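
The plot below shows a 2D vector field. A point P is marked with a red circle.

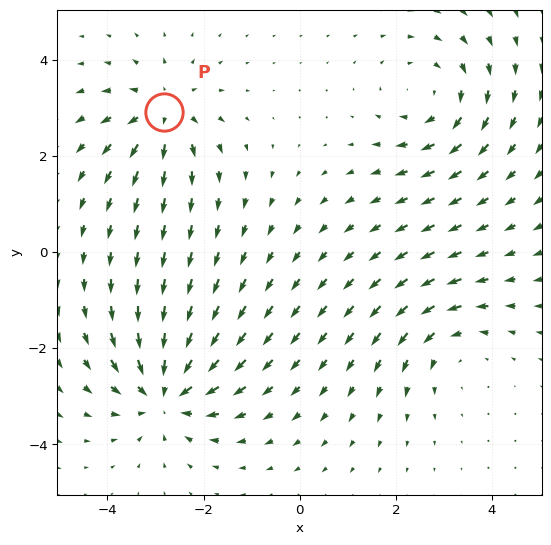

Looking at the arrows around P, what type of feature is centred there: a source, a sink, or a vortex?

At P (-2.8, 2.9) the arrows spread outward. Divergence about +4, curl ≈0 — positive divergence with near-zero curl is a source.

source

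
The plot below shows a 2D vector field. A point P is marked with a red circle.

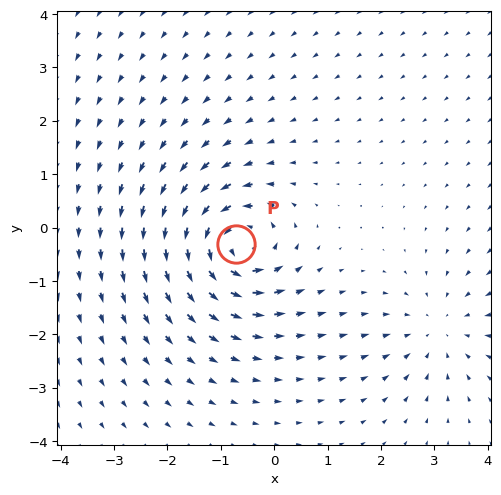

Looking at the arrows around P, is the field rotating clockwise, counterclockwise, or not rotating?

Near P at (-0.7, -0.3) the arrows circulate counterclockwise. The curl (z-component) there is about +7; positive curl means counterclockwise rotation.

counterclockwise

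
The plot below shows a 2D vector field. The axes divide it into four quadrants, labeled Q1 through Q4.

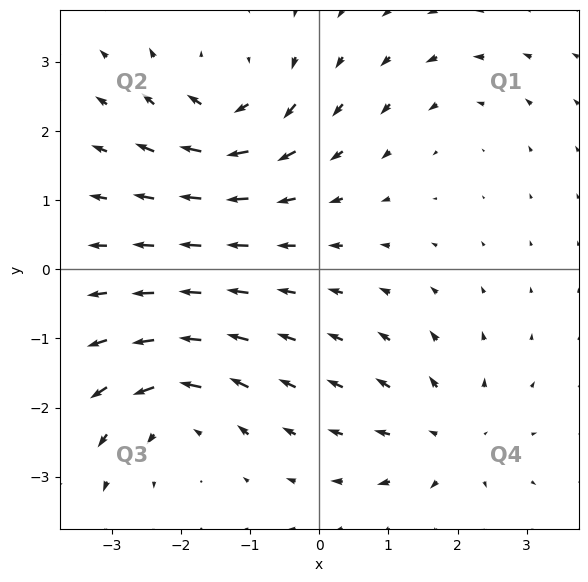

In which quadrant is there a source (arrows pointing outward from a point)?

The source sits at approximately (1.9, -2.5), which lies in quadrant Q4. The divergence there is about +4, positive as expected for a source.

Q4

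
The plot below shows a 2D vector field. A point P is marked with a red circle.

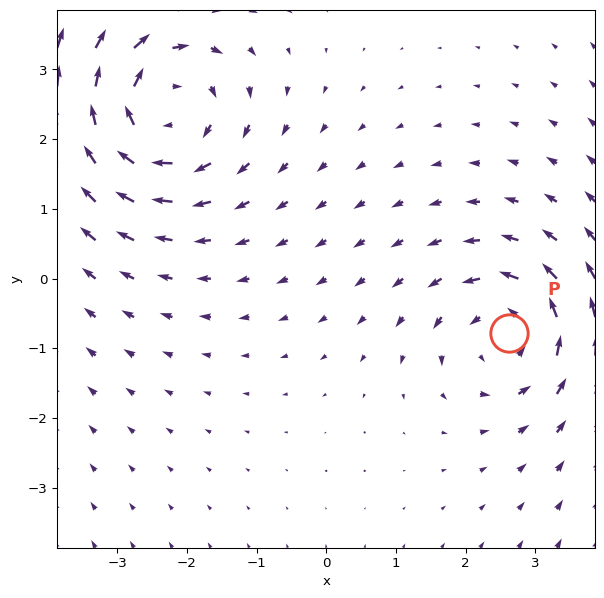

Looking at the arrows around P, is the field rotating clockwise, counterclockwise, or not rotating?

Near P at (2.6, -0.8) the arrows circulate counterclockwise. The curl (z-component) there is about +4; positive curl means counterclockwise rotation.

counterclockwise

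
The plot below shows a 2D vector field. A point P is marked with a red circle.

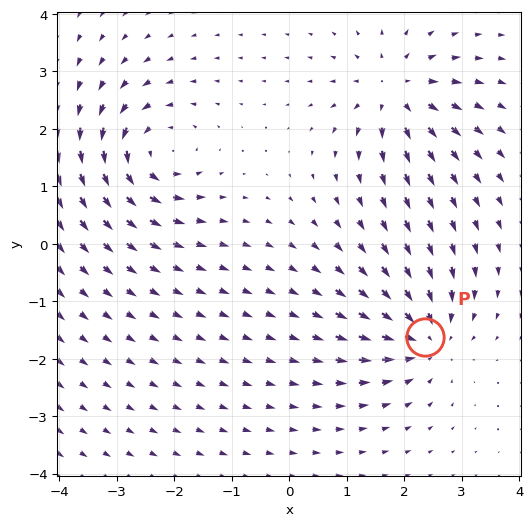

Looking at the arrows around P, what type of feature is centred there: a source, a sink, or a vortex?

sink

At P (2.4, -1.6) the arrows converge inward. Divergence about -6, curl ≈0 — negative divergence with near-zero curl is a sink.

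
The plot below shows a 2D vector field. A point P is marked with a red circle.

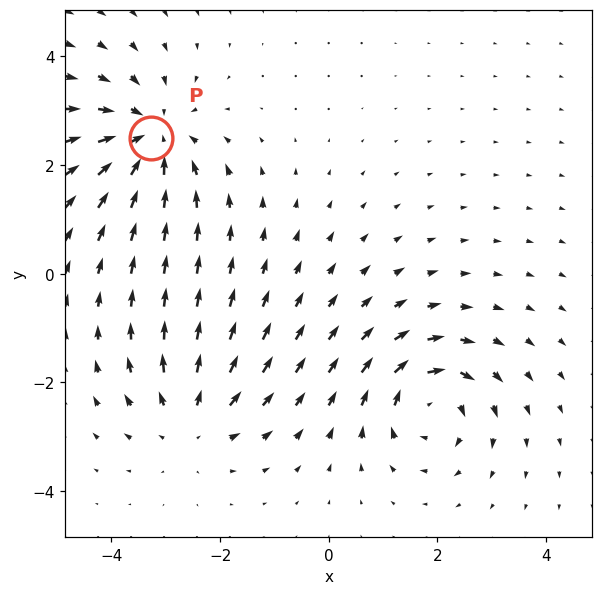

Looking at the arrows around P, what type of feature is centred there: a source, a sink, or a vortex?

At P (-3.3, 2.5) the arrows converge inward. Divergence about -5, curl ≈0 — negative divergence with near-zero curl is a sink.

sink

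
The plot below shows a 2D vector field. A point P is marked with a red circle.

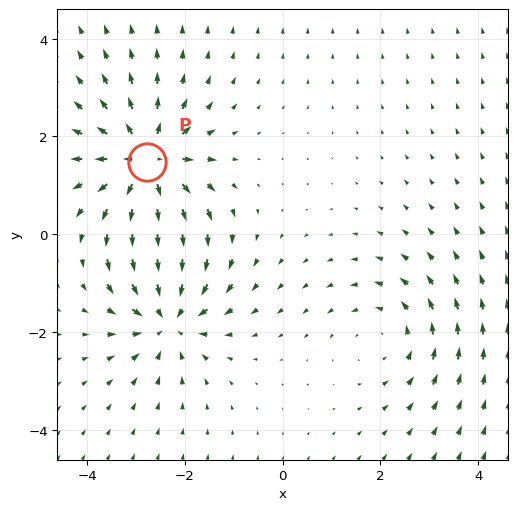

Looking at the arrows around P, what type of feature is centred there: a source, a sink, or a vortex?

At P (-2.8, 1.5) the arrows spread outward. Divergence about +6, curl ≈0 — positive divergence with near-zero curl is a source.

source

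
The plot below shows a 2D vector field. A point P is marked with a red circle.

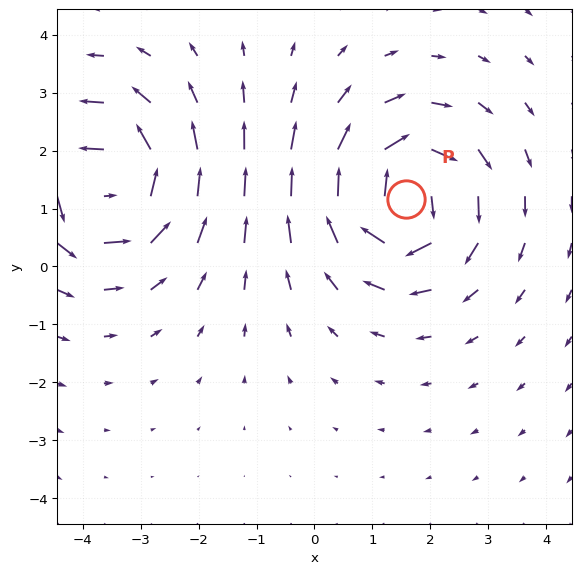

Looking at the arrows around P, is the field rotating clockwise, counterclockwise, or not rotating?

clockwise

Near P at (1.6, 1.2) the arrows circulate clockwise. The curl (z-component) there is about -6; negative curl means clockwise rotation.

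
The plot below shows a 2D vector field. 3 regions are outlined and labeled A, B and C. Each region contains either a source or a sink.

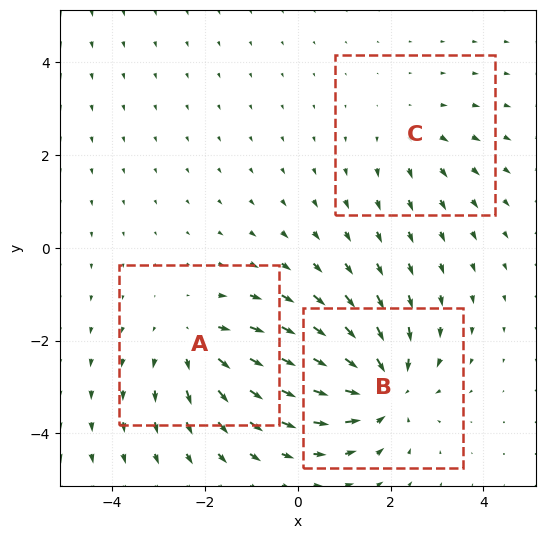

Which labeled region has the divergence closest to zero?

Divergence at each region's feature centre — A: about +3, B: about -5, C: about +2. Region C is closest to zero.

C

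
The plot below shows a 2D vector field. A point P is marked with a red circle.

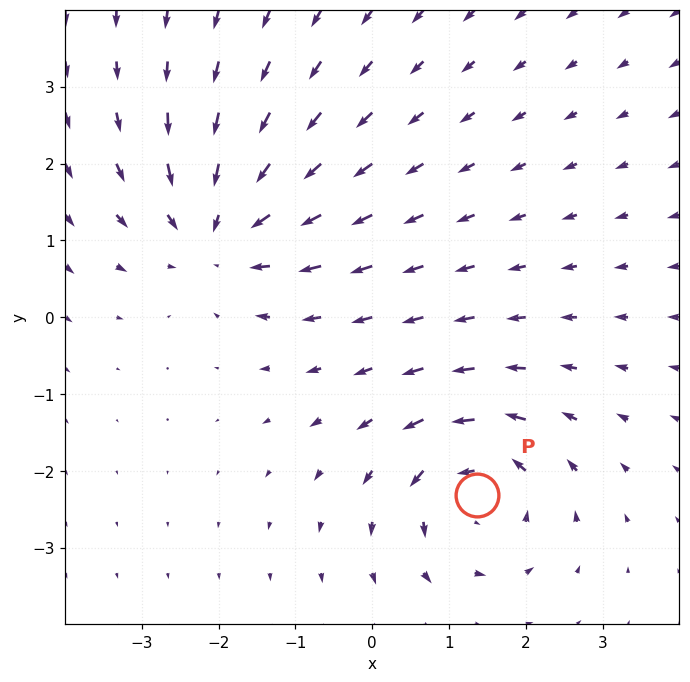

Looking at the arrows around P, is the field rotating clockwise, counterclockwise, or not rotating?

counterclockwise

Near P at (1.4, -2.3) the arrows circulate counterclockwise. The curl (z-component) there is about +3; positive curl means counterclockwise rotation.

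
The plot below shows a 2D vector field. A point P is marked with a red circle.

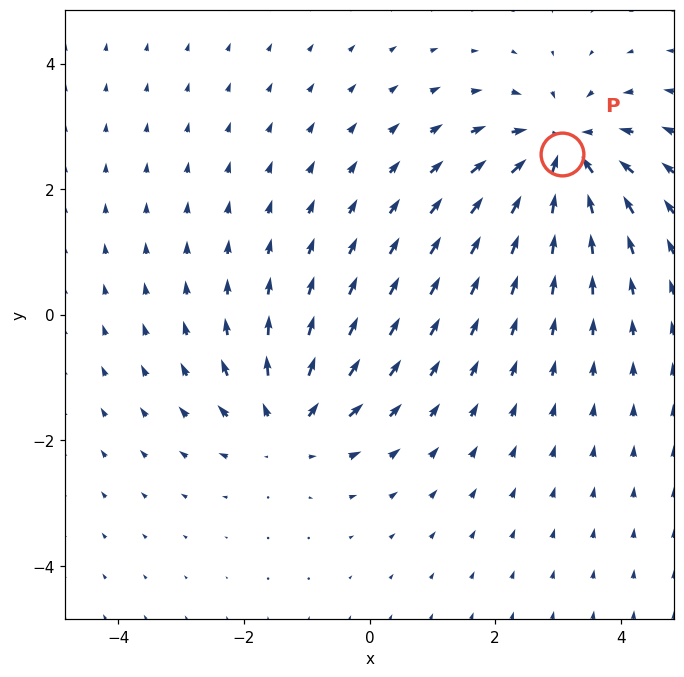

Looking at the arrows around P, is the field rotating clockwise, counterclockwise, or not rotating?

not rotating

Near P at (3.1, 2.6) the arrows show no circulation. The curl there is ≈0.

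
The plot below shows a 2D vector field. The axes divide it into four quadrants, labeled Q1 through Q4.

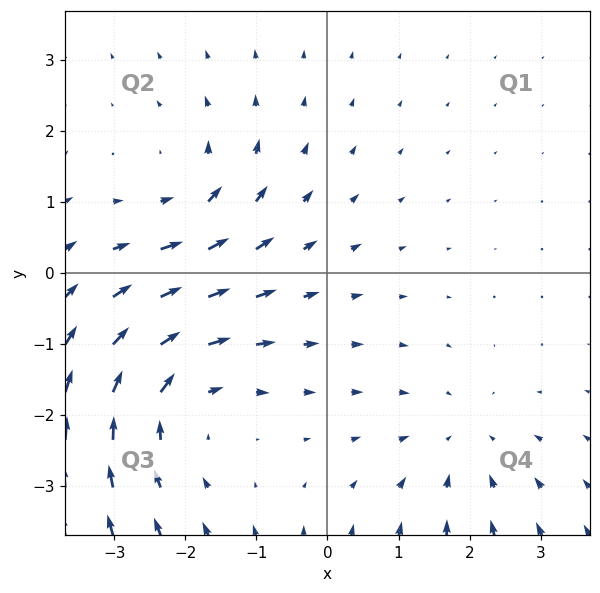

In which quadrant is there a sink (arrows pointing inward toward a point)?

Q4

The sink sits at approximately (1.9, -2.4), which lies in quadrant Q4. The divergence there is about -2, negative as expected for a sink.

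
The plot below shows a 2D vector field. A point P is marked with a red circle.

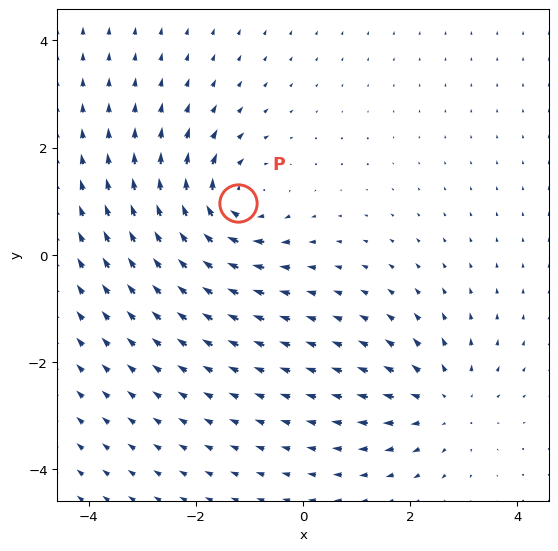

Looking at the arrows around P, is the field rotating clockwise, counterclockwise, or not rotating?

Near P at (-1.2, 1.0) the arrows circulate clockwise. The curl (z-component) there is about -4; negative curl means clockwise rotation.

clockwise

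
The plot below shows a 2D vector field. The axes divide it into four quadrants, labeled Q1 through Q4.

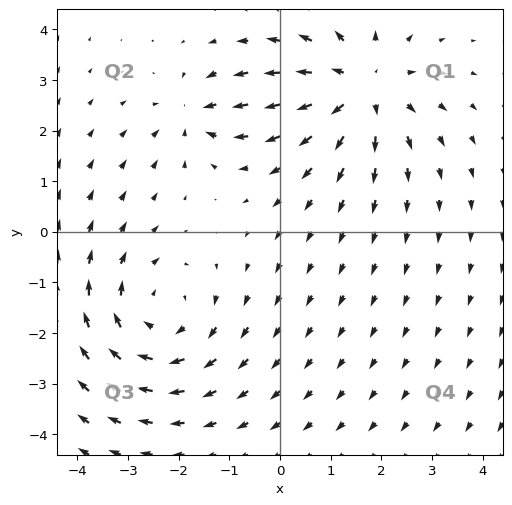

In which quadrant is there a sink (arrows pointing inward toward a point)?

The sink sits at approximately (-1.7, 2.3), which lies in quadrant Q2. The divergence there is about -4, negative as expected for a sink.

Q2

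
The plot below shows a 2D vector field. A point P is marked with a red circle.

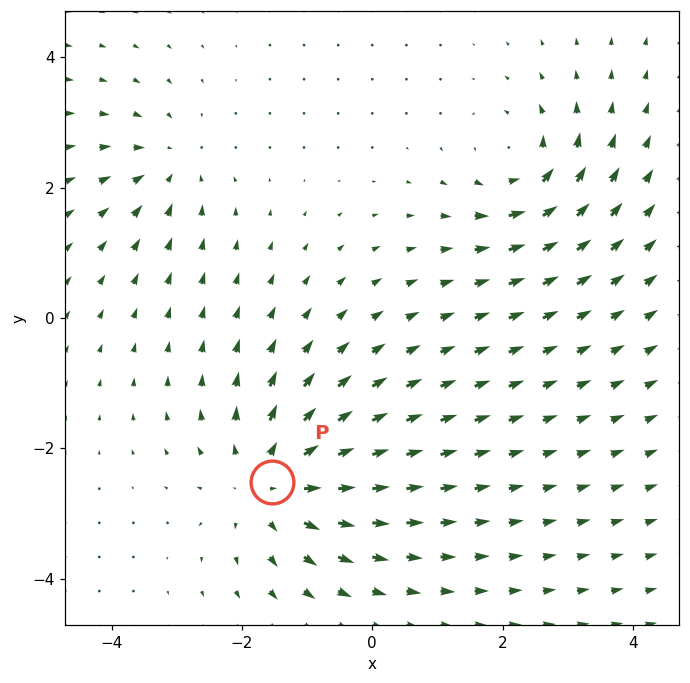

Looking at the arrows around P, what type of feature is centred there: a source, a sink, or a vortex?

source

At P (-1.5, -2.5) the arrows spread outward. Divergence about +4, curl ≈0 — positive divergence with near-zero curl is a source.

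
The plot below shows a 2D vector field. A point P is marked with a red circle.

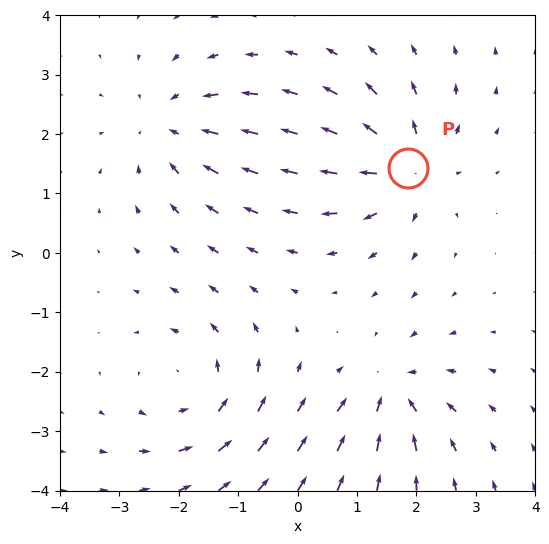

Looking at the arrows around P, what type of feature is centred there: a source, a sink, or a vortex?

At P (1.9, 1.4) the arrows spread outward. Divergence about +6, curl ≈0 — positive divergence with near-zero curl is a source.

source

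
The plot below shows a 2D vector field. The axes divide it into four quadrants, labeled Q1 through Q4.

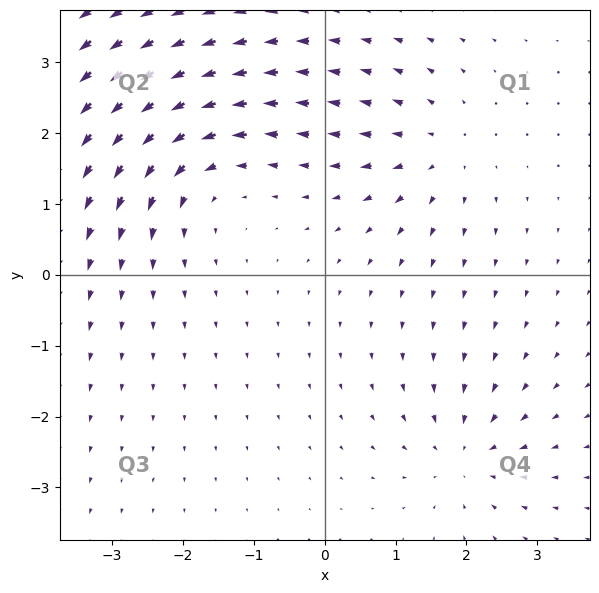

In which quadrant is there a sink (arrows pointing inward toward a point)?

Q4

The sink sits at approximately (2.0, -2.5), which lies in quadrant Q4. The divergence there is about -3, negative as expected for a sink.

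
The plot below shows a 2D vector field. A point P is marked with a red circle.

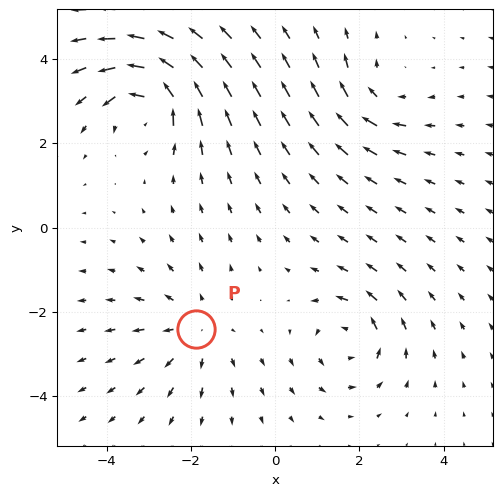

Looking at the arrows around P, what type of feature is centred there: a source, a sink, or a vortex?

At P (-1.9, -2.4) the arrows spread outward. Divergence about +3, curl ≈0 — positive divergence with near-zero curl is a source.

source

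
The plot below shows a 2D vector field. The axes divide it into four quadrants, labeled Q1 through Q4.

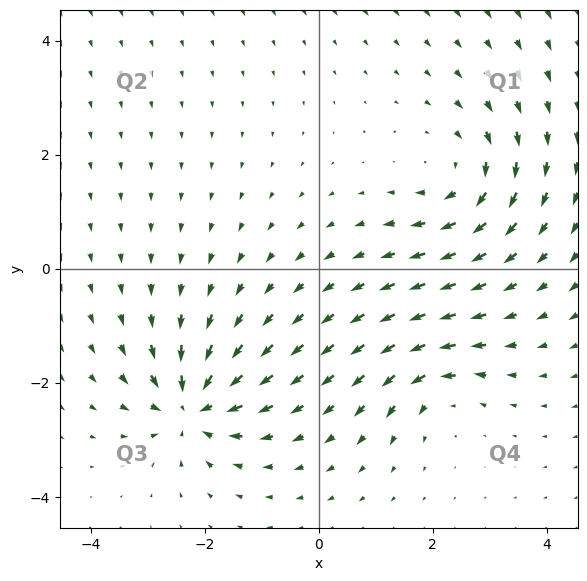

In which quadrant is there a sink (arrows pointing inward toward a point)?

Q3

The sink sits at approximately (-2.2, -2.4), which lies in quadrant Q3. The divergence there is about -6, negative as expected for a sink.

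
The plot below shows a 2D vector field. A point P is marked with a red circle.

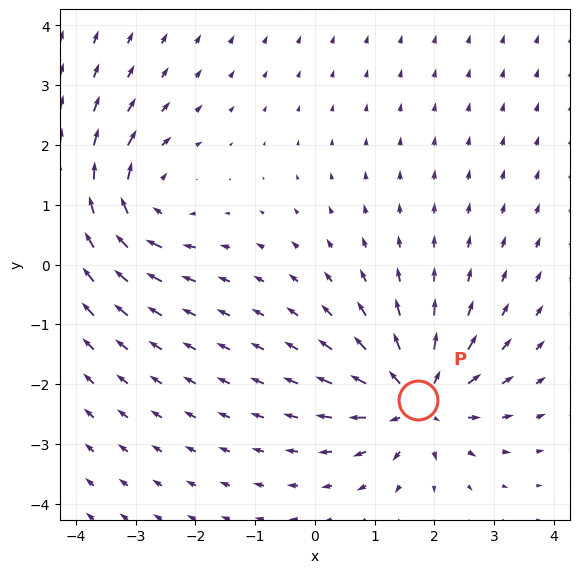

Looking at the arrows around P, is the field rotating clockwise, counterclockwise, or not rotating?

not rotating

Near P at (1.7, -2.3) the arrows show no circulation. The curl there is ≈0.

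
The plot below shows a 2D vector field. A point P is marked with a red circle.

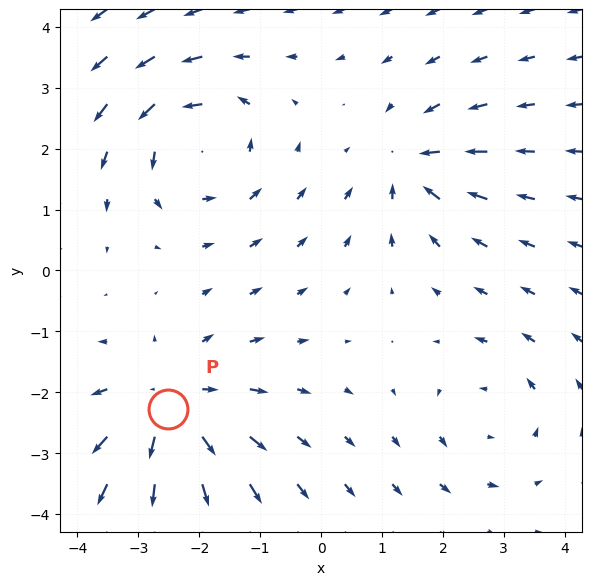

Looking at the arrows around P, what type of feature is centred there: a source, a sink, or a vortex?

At P (-2.5, -2.3) the arrows spread outward. Divergence about +4, curl ≈0 — positive divergence with near-zero curl is a source.

source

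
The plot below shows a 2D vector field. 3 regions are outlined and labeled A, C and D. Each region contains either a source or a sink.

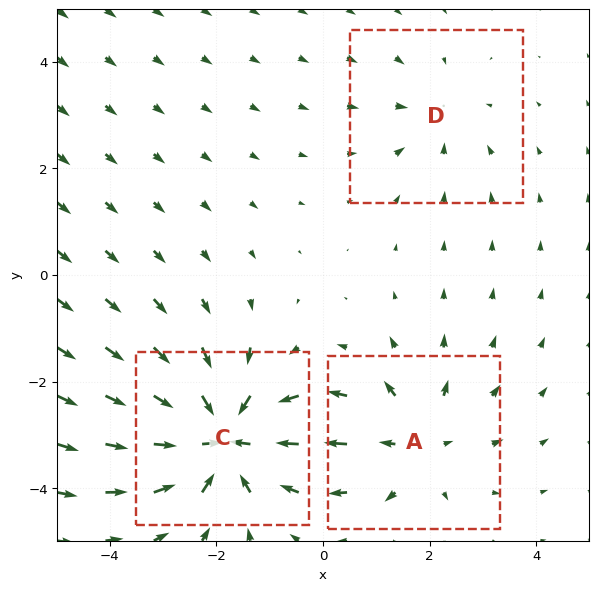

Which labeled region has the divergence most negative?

C

Divergence at each region's feature centre — A: about +3, C: about -5, D: about -2. Region C is most negative.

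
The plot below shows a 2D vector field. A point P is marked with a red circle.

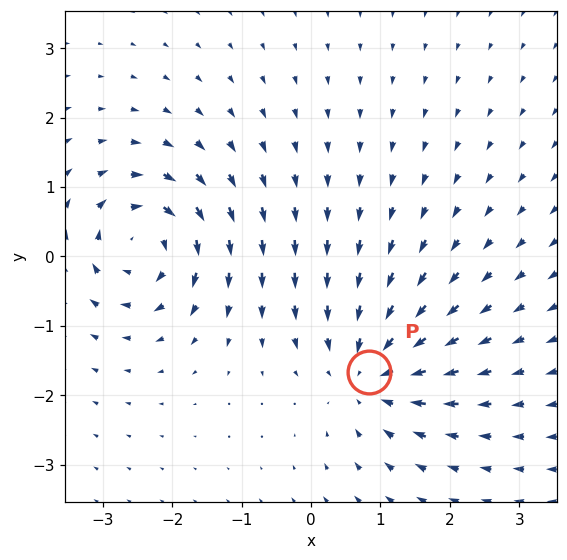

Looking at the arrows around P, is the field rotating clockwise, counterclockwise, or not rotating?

Near P at (0.8, -1.7) the arrows show no circulation. The curl there is ≈0.

not rotating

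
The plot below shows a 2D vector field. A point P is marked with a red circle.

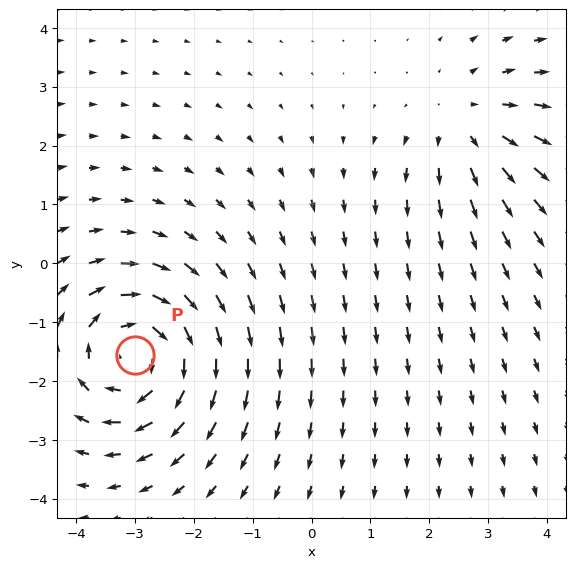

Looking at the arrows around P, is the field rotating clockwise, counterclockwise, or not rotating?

clockwise

Near P at (-3.0, -1.6) the arrows circulate clockwise. The curl (z-component) there is about -5; negative curl means clockwise rotation.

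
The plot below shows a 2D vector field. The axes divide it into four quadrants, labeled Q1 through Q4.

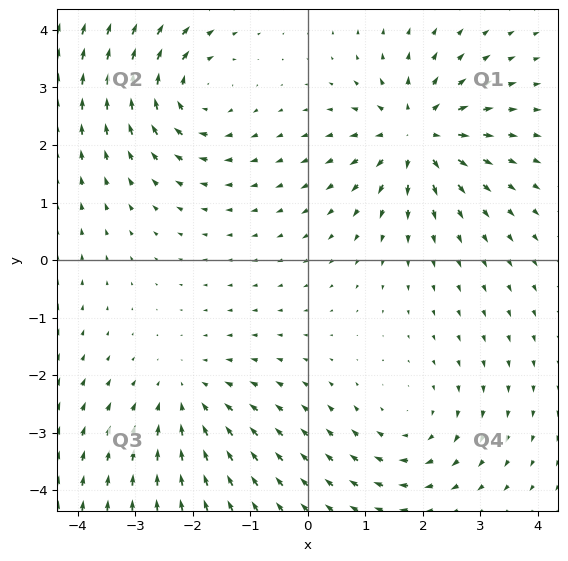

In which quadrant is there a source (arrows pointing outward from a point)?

The source sits at approximately (1.9, 2.2), which lies in quadrant Q1. The divergence there is about +6, positive as expected for a source.

Q1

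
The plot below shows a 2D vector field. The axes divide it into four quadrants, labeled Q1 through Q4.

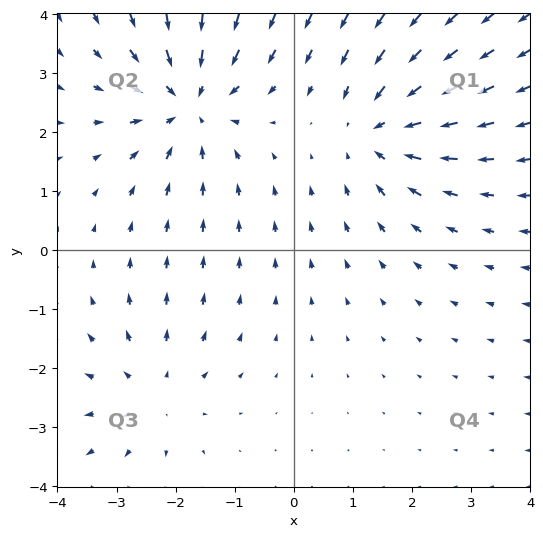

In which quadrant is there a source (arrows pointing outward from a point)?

Q3

The source sits at approximately (-2.4, -2.4), which lies in quadrant Q3. The divergence there is about +3, positive as expected for a source.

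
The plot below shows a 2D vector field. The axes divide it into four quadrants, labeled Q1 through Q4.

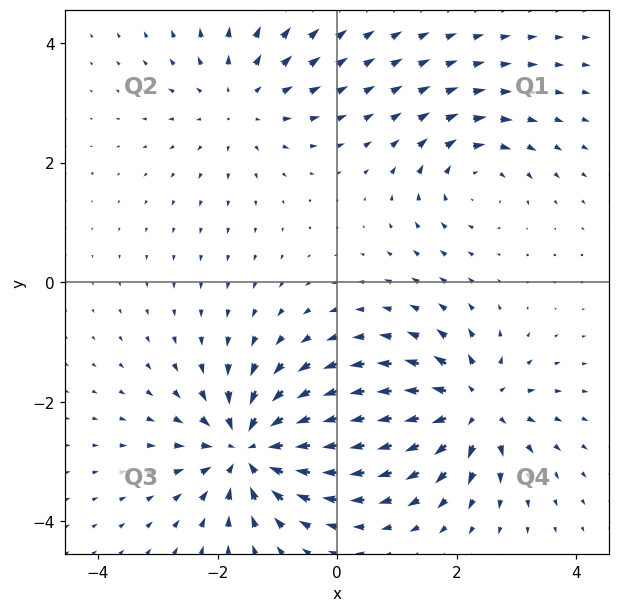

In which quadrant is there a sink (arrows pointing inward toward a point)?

The sink sits at approximately (-1.5, -2.8), which lies in quadrant Q3. The divergence there is about -6, negative as expected for a sink.

Q3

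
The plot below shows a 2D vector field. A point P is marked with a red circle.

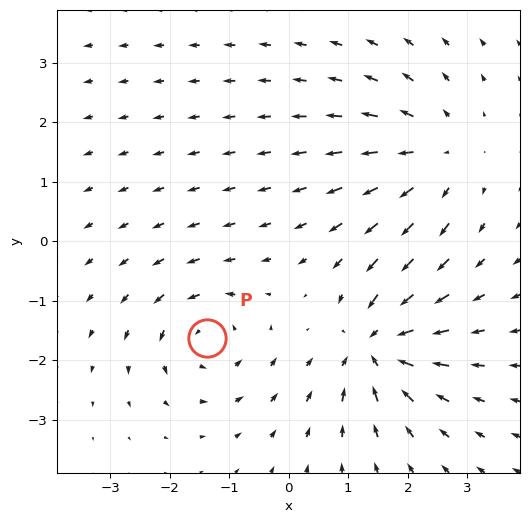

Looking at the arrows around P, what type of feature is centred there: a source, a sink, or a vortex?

At P (-1.4, -1.6) the arrows circulate counterclockwise. Divergence ≈0, curl about +5 — near-zero divergence with nonzero curl is a vortex.

vortex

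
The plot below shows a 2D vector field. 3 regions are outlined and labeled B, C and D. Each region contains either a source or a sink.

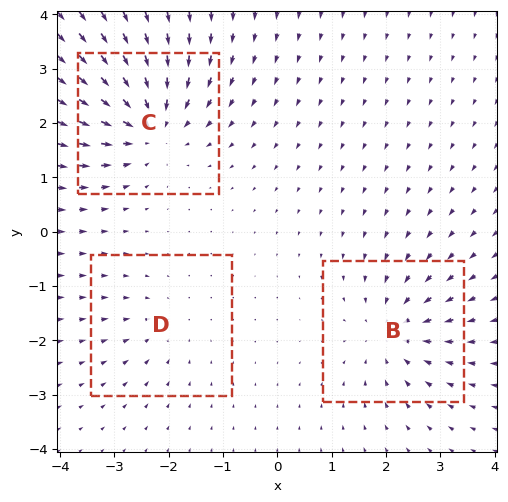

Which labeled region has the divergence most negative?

C

Divergence at each region's feature centre — B: about -4, C: about -5, D: about -2. Region C is most negative.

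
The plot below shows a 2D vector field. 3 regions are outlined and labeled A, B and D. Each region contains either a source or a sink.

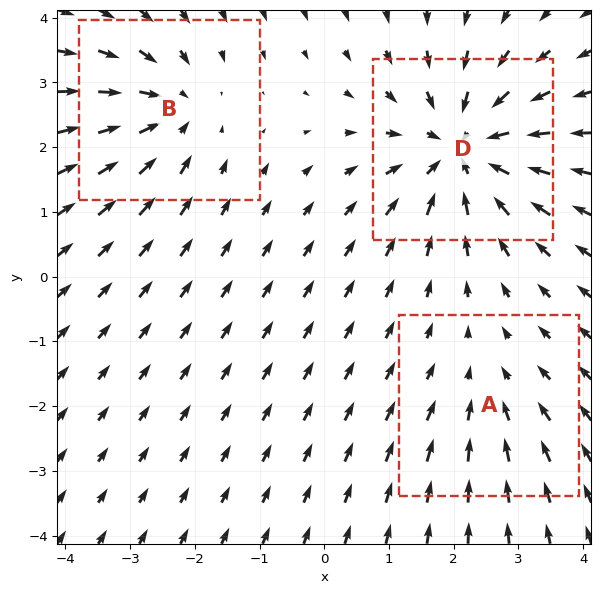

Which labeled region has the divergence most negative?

Divergence at each region's feature centre — A: about -2, B: about -3, D: about -5. Region D is most negative.

D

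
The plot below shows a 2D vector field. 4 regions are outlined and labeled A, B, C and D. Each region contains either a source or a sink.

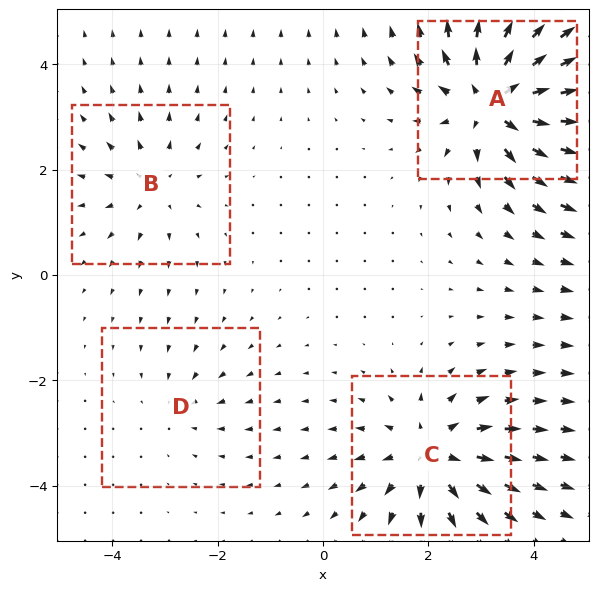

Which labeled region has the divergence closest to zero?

D

Divergence at each region's feature centre — A: about +8, B: about +3, C: about +6, D: about -2. Region D is closest to zero.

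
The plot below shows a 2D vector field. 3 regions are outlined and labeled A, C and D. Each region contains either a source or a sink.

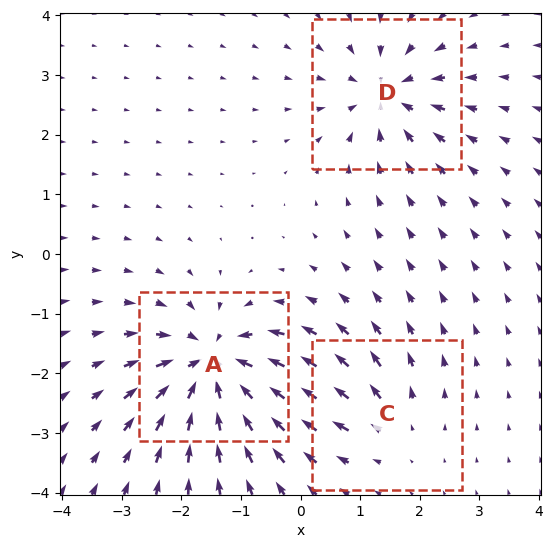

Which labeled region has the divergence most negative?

Divergence at each region's feature centre — A: about -6, C: about +3, D: about -4. Region A is most negative.

A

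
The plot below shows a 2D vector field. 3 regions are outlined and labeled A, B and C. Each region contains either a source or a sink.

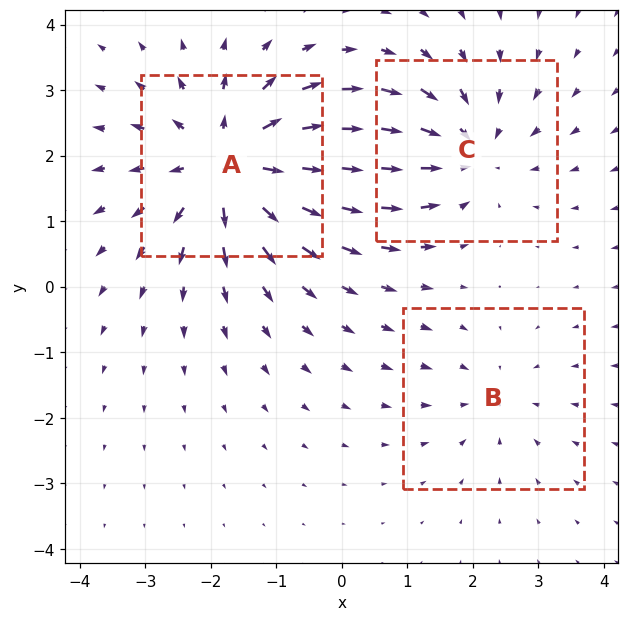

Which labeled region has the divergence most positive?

A

Divergence at each region's feature centre — A: about +5, B: about -2, C: about -3. Region A is most positive.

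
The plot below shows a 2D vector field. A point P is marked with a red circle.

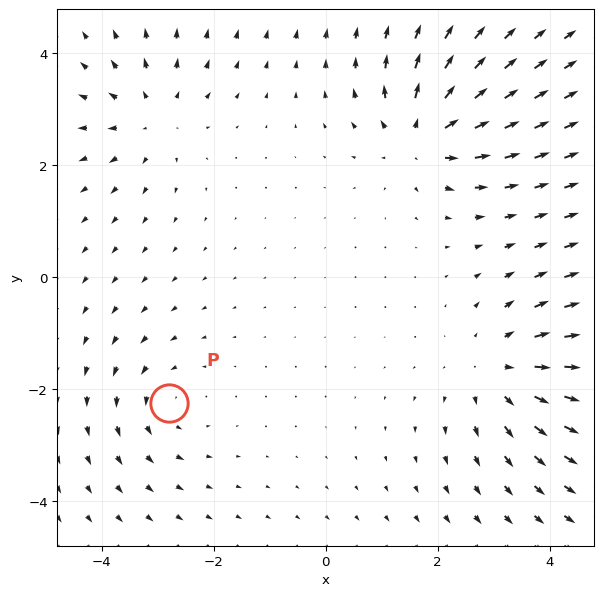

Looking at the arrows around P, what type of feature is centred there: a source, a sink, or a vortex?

At P (-2.8, -2.2) the arrows circulate counterclockwise. Divergence ≈0, curl about +3 — near-zero divergence with nonzero curl is a vortex.

vortex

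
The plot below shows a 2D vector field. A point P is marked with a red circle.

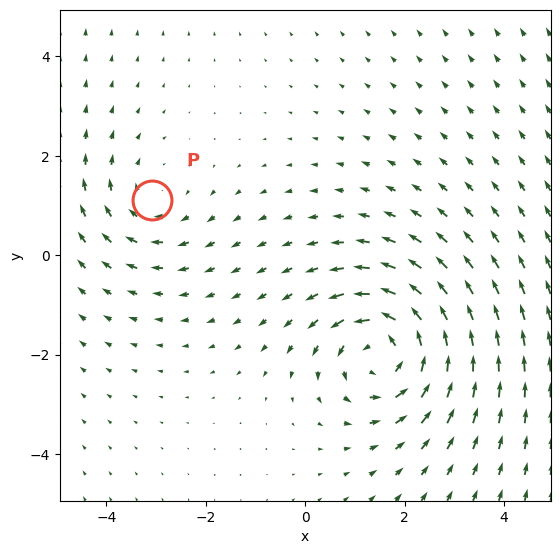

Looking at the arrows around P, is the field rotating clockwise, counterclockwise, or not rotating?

Near P at (-3.1, 1.1) the arrows circulate clockwise. The curl (z-component) there is about -2; negative curl means clockwise rotation.

clockwise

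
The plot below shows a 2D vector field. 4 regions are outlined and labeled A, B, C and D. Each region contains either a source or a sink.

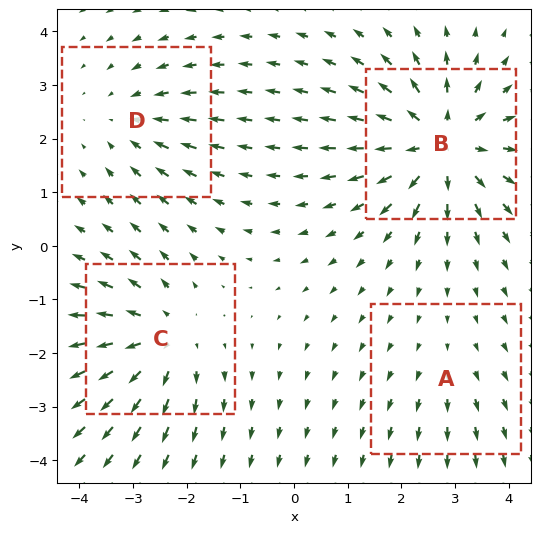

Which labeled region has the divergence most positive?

Divergence at each region's feature centre — A: about +2, B: about +7, C: about +5, D: about -3. Region B is most positive.

B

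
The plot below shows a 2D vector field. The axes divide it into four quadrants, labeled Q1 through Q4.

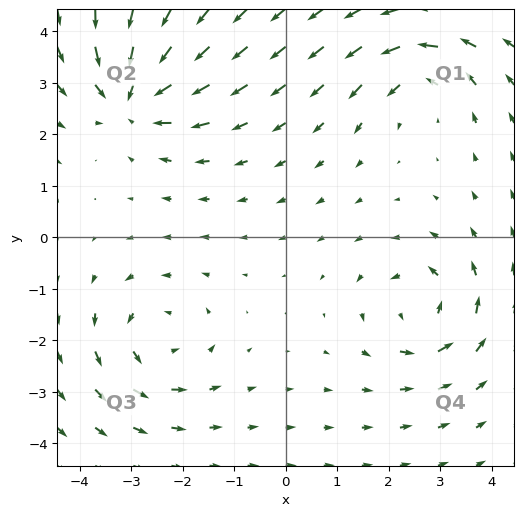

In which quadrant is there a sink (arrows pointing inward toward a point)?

The sink sits at approximately (-3.0, 2.8), which lies in quadrant Q2. The divergence there is about -6, negative as expected for a sink.

Q2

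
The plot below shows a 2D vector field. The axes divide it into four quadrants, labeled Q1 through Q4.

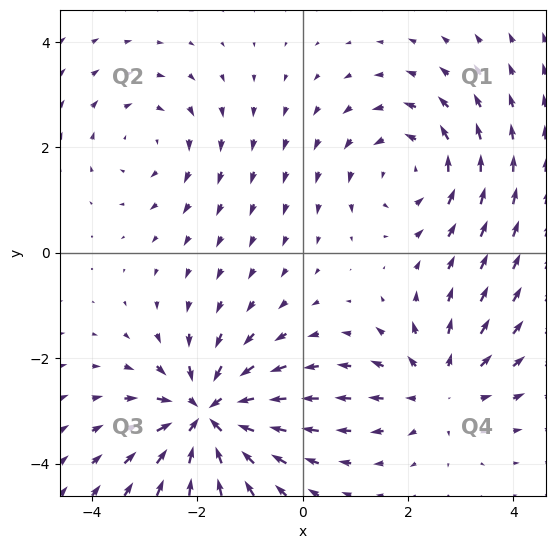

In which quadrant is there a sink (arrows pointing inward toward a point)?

The sink sits at approximately (-1.8, -3.1), which lies in quadrant Q3. The divergence there is about -6, negative as expected for a sink.

Q3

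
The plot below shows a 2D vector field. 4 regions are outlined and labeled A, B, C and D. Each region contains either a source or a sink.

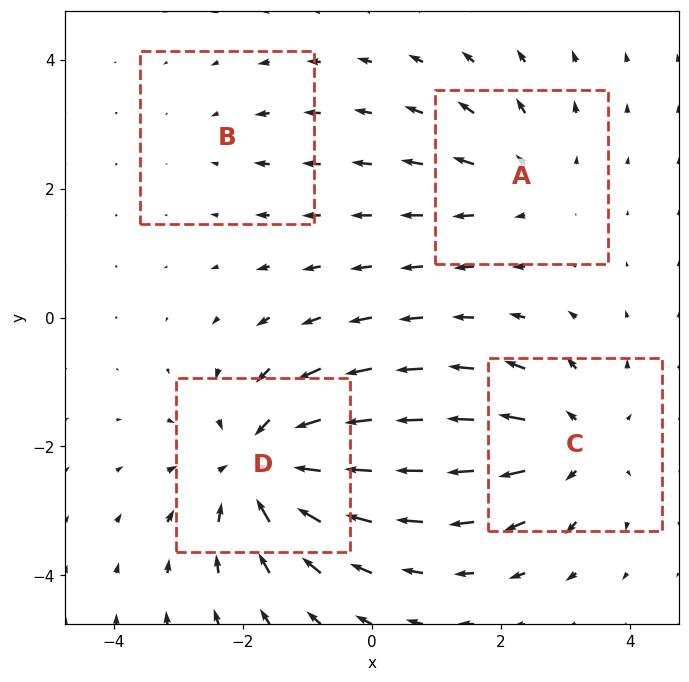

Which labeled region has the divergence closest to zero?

Divergence at each region's feature centre — A: about +3, B: about -2, C: about +5, D: about -7. Region B is closest to zero.

B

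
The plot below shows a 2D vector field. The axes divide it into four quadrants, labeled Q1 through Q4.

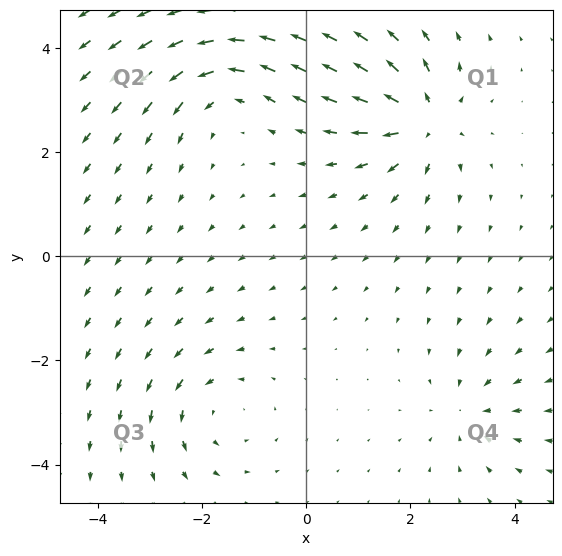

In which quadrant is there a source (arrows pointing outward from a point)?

The source sits at approximately (2.3, 2.6), which lies in quadrant Q1. The divergence there is about +5, positive as expected for a source.

Q1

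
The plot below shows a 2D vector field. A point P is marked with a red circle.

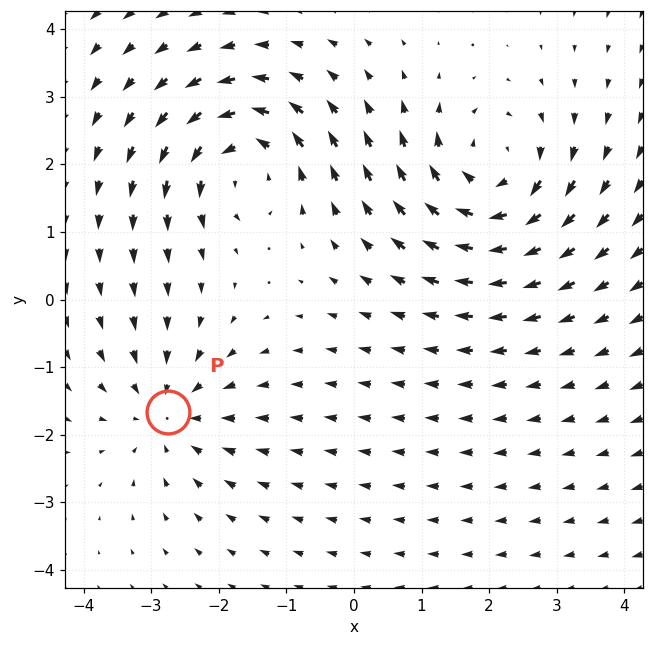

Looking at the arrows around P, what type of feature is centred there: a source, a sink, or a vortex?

At P (-2.7, -1.7) the arrows converge inward. Divergence about -4, curl ≈0 — negative divergence with near-zero curl is a sink.

sink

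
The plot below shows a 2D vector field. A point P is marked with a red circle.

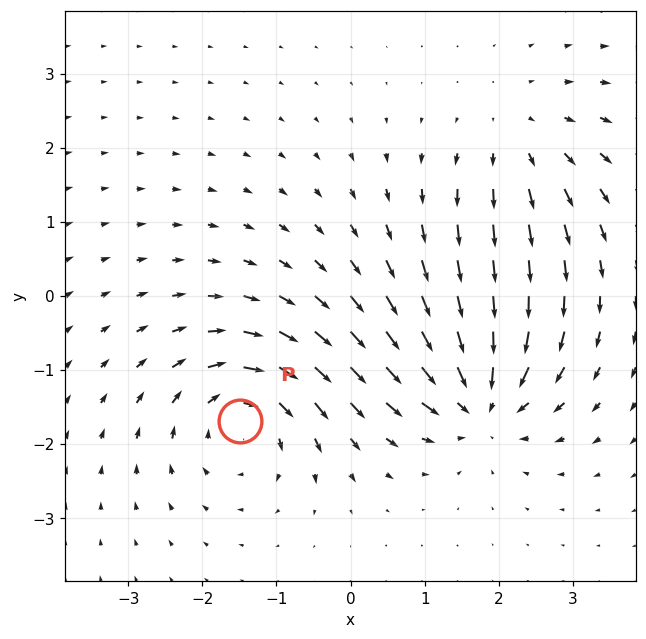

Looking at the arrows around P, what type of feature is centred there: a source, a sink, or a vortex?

At P (-1.5, -1.7) the arrows circulate clockwise. Divergence ≈0, curl about -6 — near-zero divergence with nonzero curl is a vortex.

vortex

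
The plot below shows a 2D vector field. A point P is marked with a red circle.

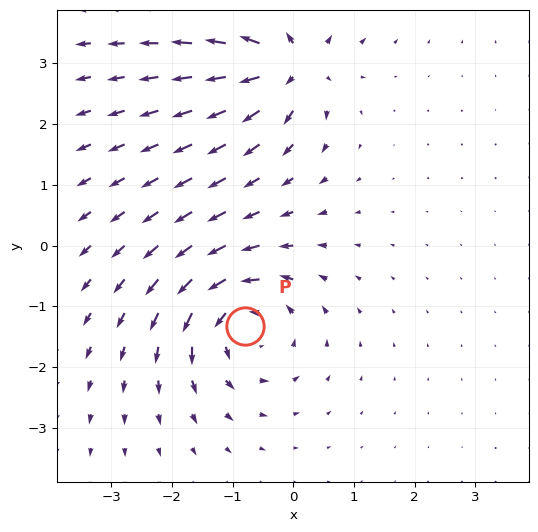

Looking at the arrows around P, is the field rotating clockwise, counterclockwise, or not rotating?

counterclockwise

Near P at (-0.8, -1.3) the arrows circulate counterclockwise. The curl (z-component) there is about +4; positive curl means counterclockwise rotation.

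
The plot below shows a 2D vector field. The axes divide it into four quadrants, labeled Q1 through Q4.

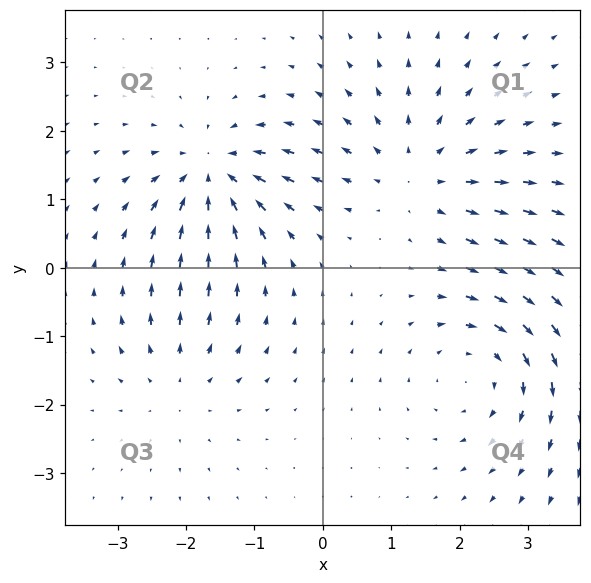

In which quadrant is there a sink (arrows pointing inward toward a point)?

Q2

The sink sits at approximately (-1.6, 1.4), which lies in quadrant Q2. The divergence there is about -5, negative as expected for a sink.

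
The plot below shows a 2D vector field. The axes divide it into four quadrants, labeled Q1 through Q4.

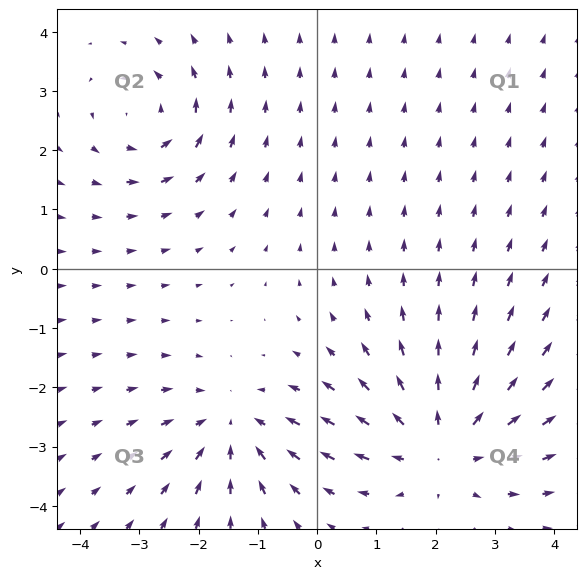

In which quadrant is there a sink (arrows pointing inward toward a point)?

The sink sits at approximately (-1.4, -2.7), which lies in quadrant Q3. The divergence there is about -3, negative as expected for a sink.

Q3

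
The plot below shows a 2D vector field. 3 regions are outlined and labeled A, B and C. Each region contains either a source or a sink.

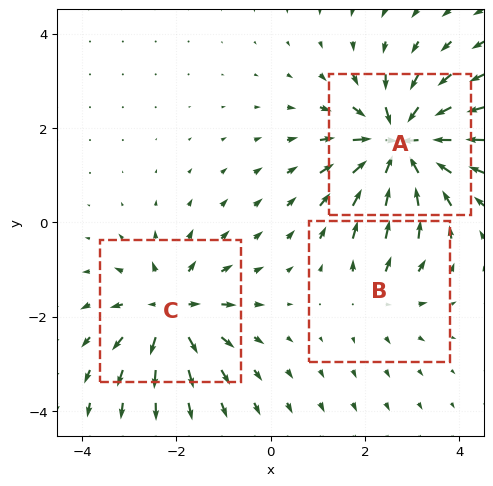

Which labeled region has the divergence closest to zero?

Divergence at each region's feature centre — A: about -6, B: about +2, C: about +4. Region B is closest to zero.

B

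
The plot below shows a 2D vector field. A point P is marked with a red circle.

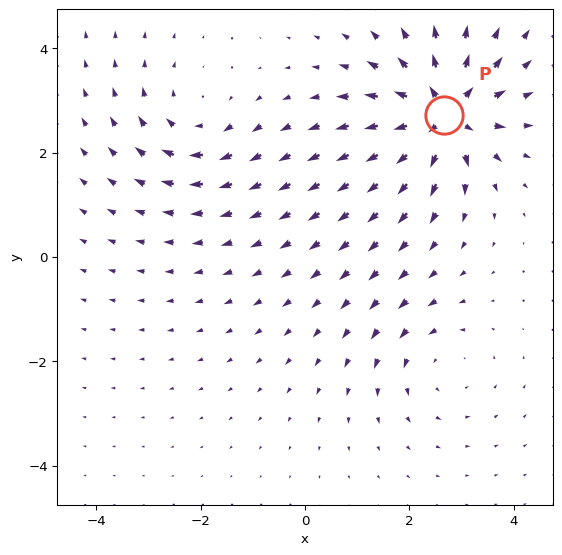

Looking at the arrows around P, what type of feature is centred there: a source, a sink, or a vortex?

At P (2.7, 2.7) the arrows spread outward. Divergence about +6, curl ≈0 — positive divergence with near-zero curl is a source.

source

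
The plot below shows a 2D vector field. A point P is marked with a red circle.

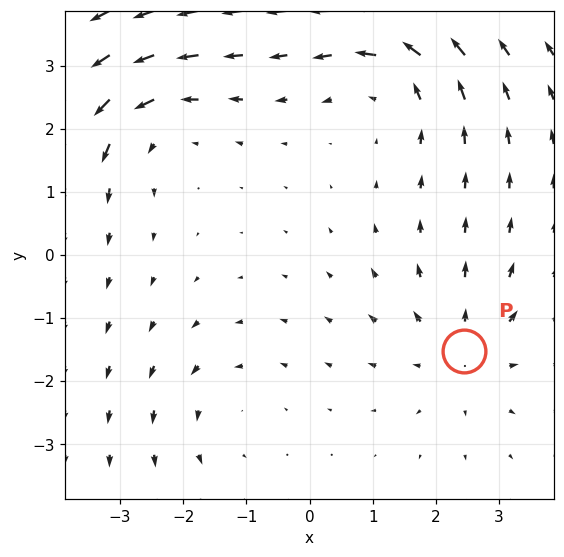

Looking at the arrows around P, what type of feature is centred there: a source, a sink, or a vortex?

At P (2.4, -1.5) the arrows spread outward. Divergence about +3, curl ≈0 — positive divergence with near-zero curl is a source.

source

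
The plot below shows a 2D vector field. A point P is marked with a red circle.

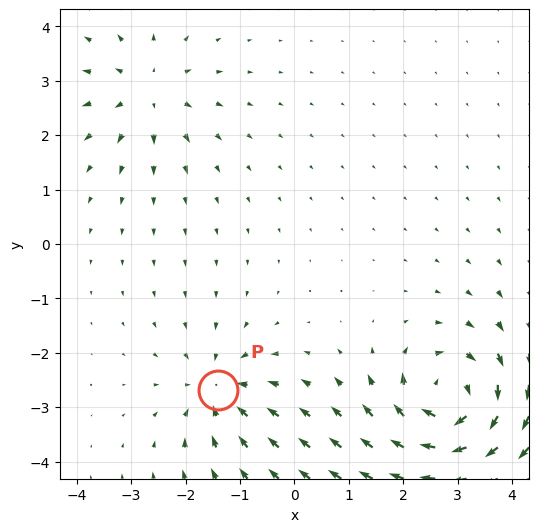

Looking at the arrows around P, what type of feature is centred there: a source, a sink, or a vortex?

At P (-1.4, -2.7) the arrows converge inward. Divergence about -4, curl ≈0 — negative divergence with near-zero curl is a sink.

sink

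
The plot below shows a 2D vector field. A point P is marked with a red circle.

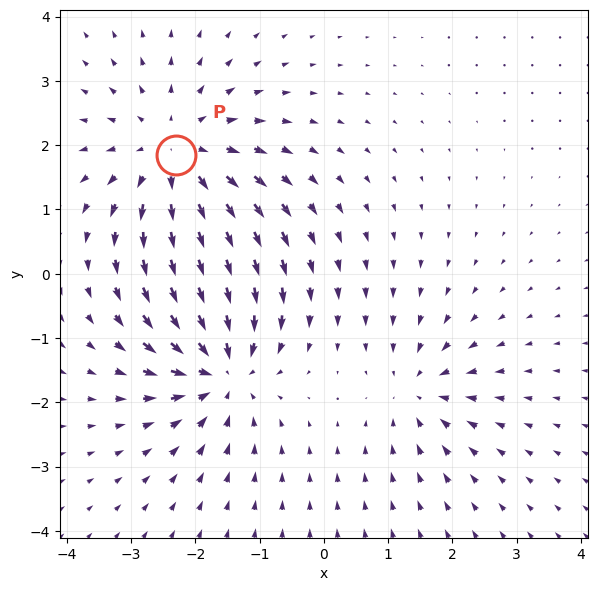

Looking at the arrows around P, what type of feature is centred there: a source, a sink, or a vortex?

At P (-2.3, 1.8) the arrows spread outward. Divergence about +4, curl ≈0 — positive divergence with near-zero curl is a source.

source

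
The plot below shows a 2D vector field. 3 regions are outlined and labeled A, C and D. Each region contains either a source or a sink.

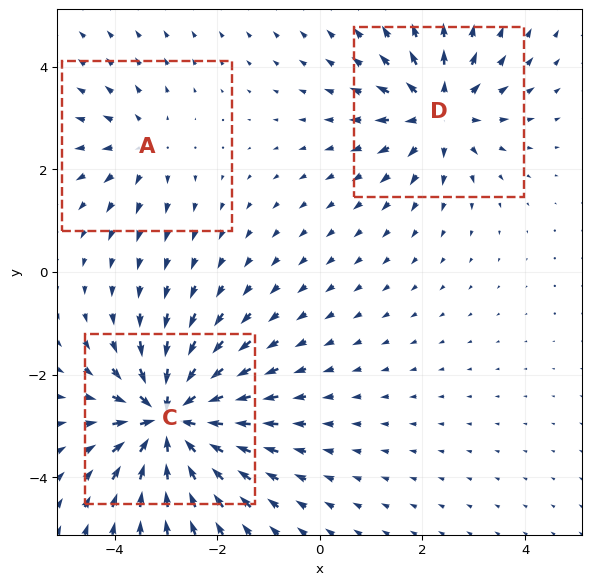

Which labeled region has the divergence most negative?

Divergence at each region's feature centre — A: about +2, C: about -6, D: about +4. Region C is most negative.

C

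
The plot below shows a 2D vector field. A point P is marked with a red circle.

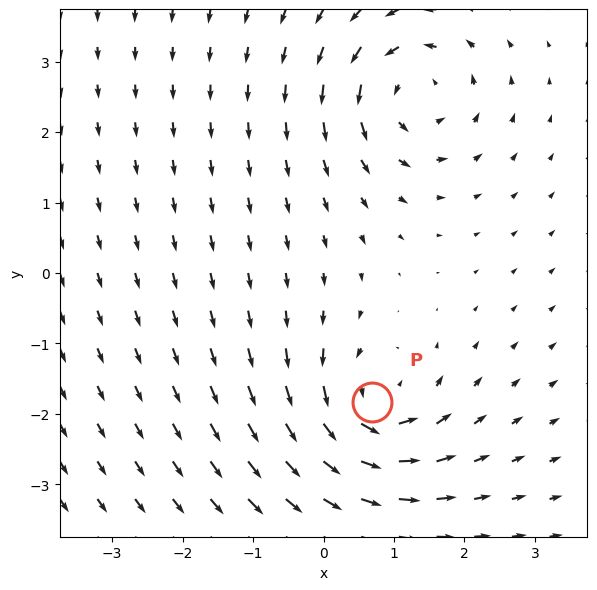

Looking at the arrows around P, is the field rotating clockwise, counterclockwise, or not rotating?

counterclockwise

Near P at (0.7, -1.8) the arrows circulate counterclockwise. The curl (z-component) there is about +7; positive curl means counterclockwise rotation.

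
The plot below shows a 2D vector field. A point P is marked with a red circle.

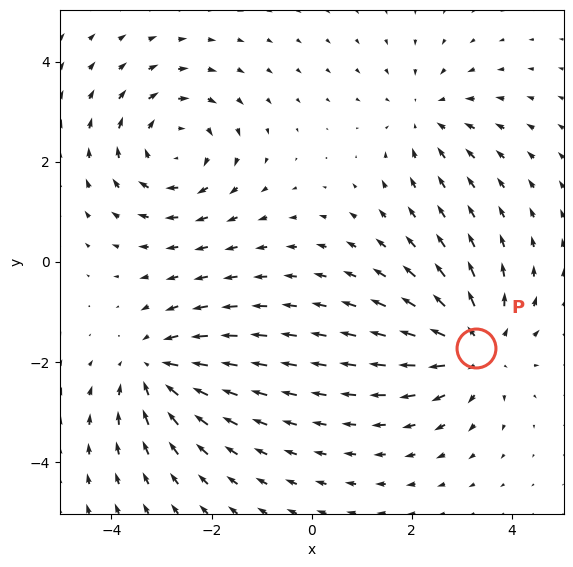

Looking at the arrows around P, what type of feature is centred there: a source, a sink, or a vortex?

source

At P (3.3, -1.7) the arrows spread outward. Divergence about +5, curl ≈0 — positive divergence with near-zero curl is a source.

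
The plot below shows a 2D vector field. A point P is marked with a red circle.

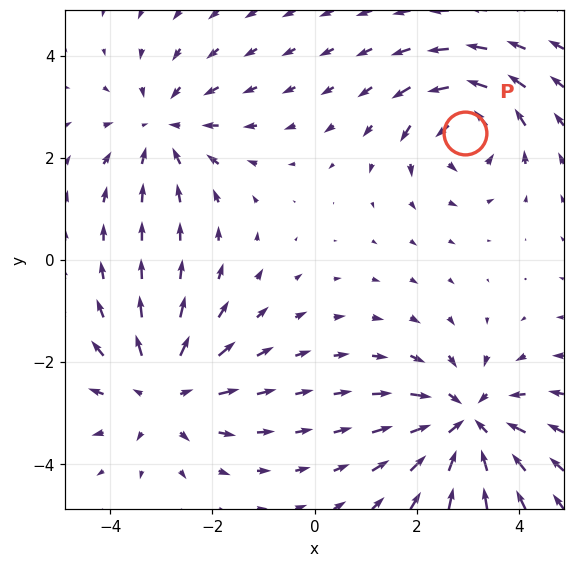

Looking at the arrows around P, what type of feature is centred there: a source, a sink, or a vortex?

At P (2.9, 2.5) the arrows circulate counterclockwise. Divergence ≈0, curl about +5 — near-zero divergence with nonzero curl is a vortex.

vortex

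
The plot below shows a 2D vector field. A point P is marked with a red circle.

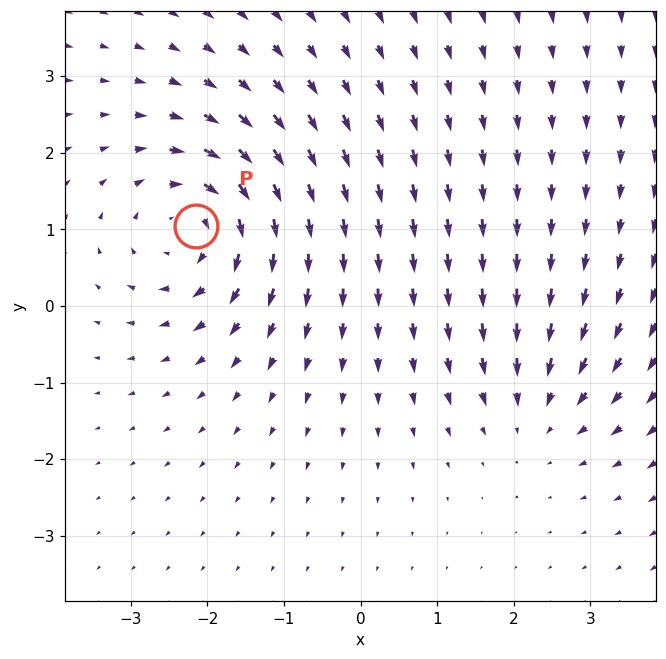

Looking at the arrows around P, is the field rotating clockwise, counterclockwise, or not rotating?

Near P at (-2.1, 1.0) the arrows circulate clockwise. The curl (z-component) there is about -5; negative curl means clockwise rotation.

clockwise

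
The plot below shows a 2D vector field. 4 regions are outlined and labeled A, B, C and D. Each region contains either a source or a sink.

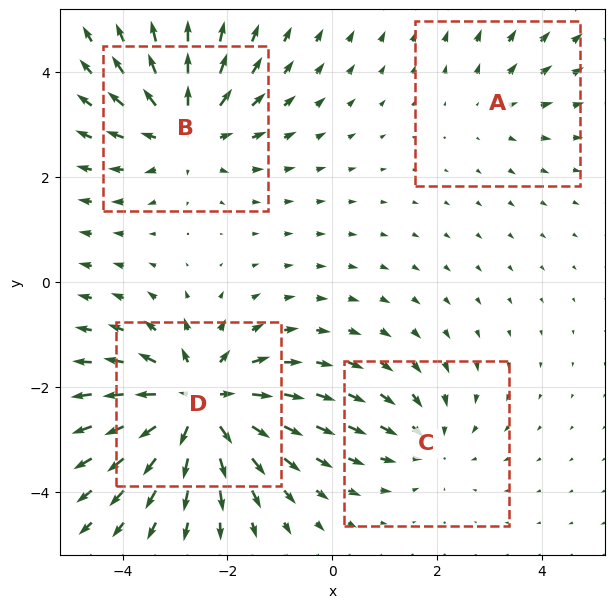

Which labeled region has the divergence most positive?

Divergence at each region's feature centre — A: about +2, B: about +5, C: about -3, D: about +6. Region D is most positive.

D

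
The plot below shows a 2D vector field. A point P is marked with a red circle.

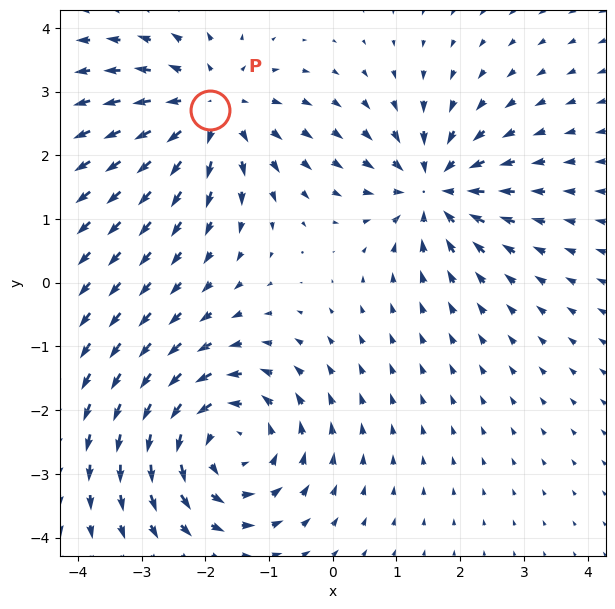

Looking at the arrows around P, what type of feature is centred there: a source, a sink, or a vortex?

source

At P (-1.9, 2.7) the arrows spread outward. Divergence about +4, curl ≈0 — positive divergence with near-zero curl is a source.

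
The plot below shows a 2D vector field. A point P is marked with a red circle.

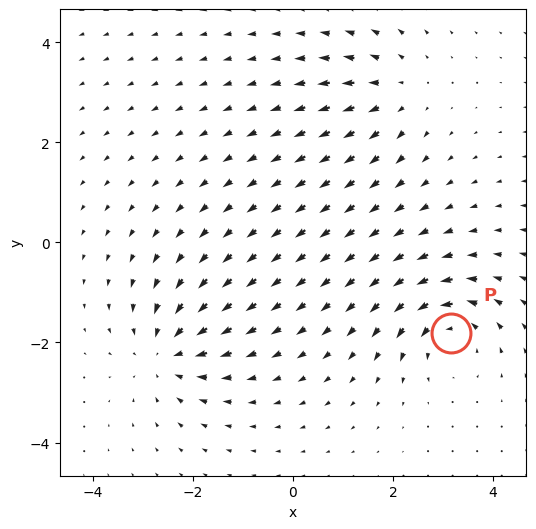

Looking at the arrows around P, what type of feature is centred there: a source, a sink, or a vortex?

vortex

At P (3.2, -1.8) the arrows circulate counterclockwise. Divergence ≈0, curl about +6 — near-zero divergence with nonzero curl is a vortex.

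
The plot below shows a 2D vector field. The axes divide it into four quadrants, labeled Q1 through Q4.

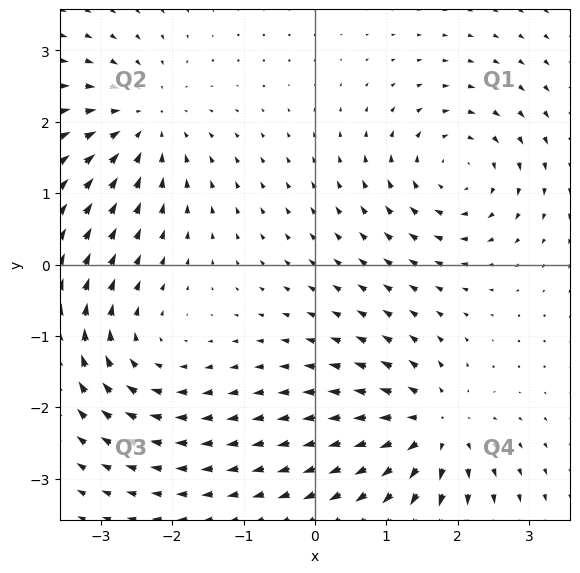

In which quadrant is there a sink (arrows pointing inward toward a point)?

The sink sits at approximately (-2.4, 2.0), which lies in quadrant Q2. The divergence there is about -5, negative as expected for a sink.

Q2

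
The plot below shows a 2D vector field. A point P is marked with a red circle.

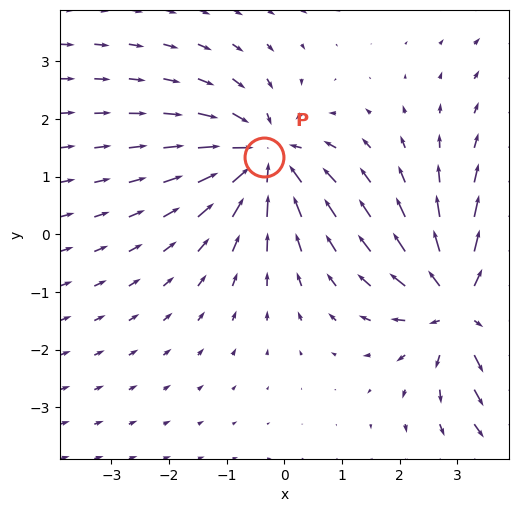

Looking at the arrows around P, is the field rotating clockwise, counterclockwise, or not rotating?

not rotating

Near P at (-0.4, 1.3) the arrows show no circulation. The curl there is ≈0.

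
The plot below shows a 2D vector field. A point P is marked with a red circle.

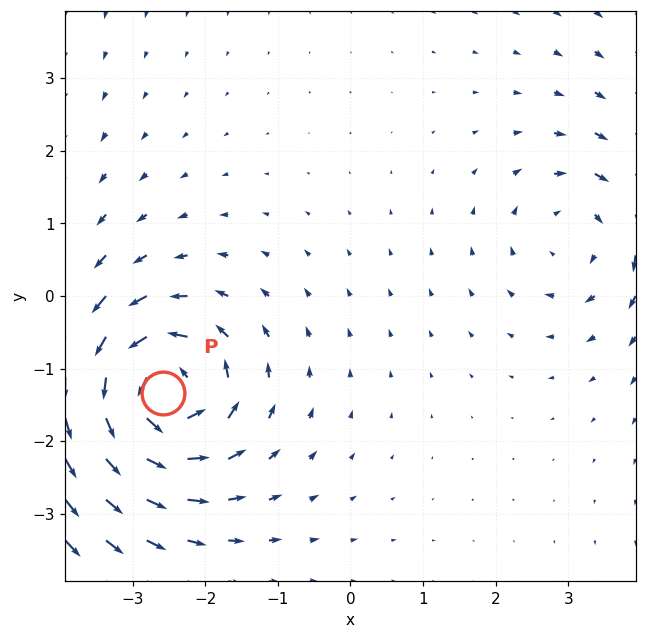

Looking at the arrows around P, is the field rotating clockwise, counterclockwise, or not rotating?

counterclockwise

Near P at (-2.6, -1.3) the arrows circulate counterclockwise. The curl (z-component) there is about +7; positive curl means counterclockwise rotation.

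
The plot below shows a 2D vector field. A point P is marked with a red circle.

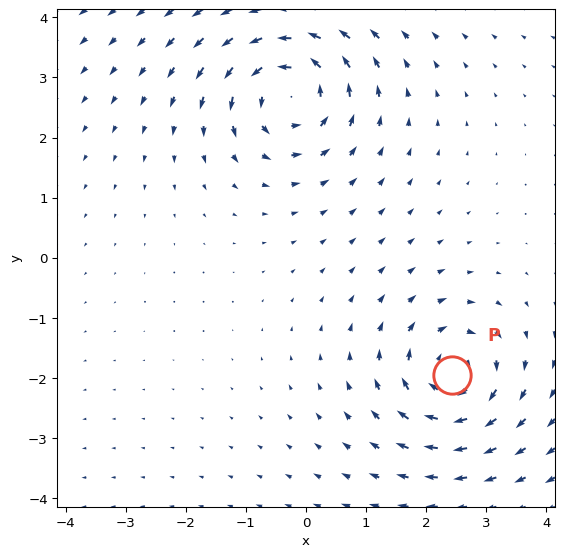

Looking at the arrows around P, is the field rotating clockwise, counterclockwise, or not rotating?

Near P at (2.4, -1.9) the arrows circulate clockwise. The curl (z-component) there is about -4; negative curl means clockwise rotation.

clockwise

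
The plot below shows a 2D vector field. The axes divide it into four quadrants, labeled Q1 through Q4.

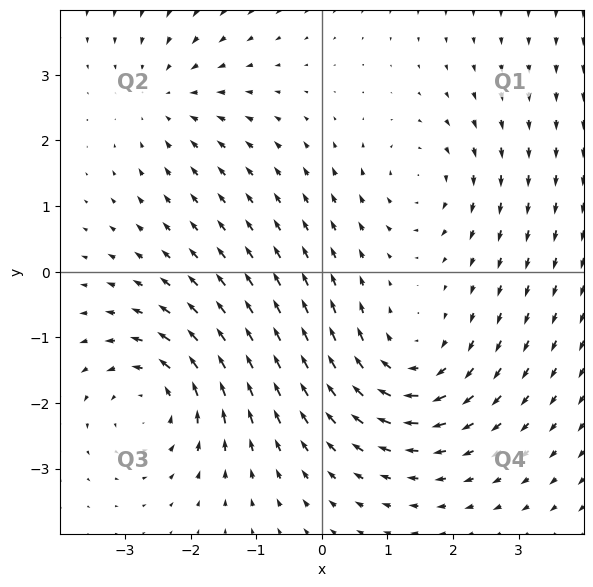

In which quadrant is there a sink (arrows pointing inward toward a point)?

Q2

The sink sits at approximately (-2.4, 2.6), which lies in quadrant Q2. The divergence there is about -3, negative as expected for a sink.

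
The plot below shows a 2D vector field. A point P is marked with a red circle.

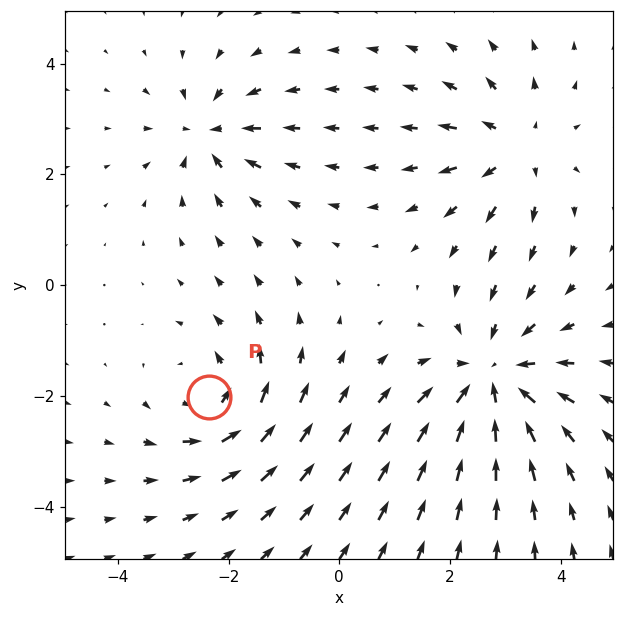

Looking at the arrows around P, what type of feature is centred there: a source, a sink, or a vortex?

vortex

At P (-2.4, -2.0) the arrows circulate counterclockwise. Divergence ≈0, curl about +3 — near-zero divergence with nonzero curl is a vortex.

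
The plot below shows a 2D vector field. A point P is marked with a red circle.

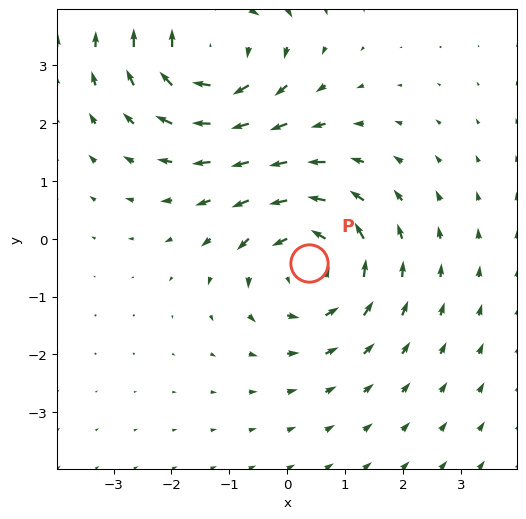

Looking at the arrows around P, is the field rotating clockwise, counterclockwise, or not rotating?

Near P at (0.4, -0.4) the arrows circulate counterclockwise. The curl (z-component) there is about +4; positive curl means counterclockwise rotation.

counterclockwise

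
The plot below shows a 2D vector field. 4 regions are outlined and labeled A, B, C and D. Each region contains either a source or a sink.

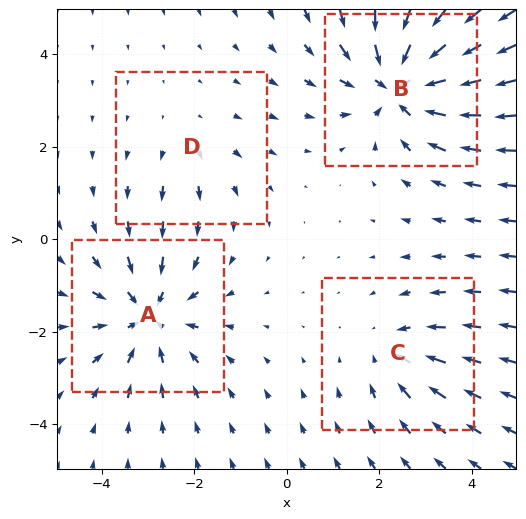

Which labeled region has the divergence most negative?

B

Divergence at each region's feature centre — A: about -5, B: about -6, C: about -3, D: about +2. Region B is most negative.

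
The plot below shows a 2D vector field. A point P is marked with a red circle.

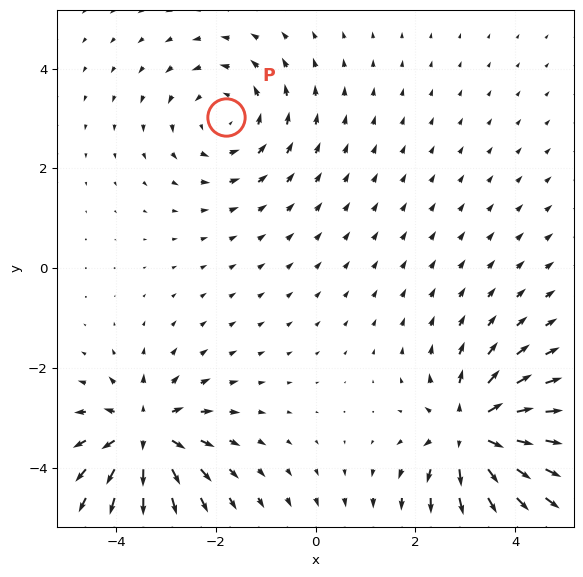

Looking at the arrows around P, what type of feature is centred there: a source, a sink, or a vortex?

vortex

At P (-1.8, 3.0) the arrows circulate counterclockwise. Divergence ≈0, curl about +3 — near-zero divergence with nonzero curl is a vortex.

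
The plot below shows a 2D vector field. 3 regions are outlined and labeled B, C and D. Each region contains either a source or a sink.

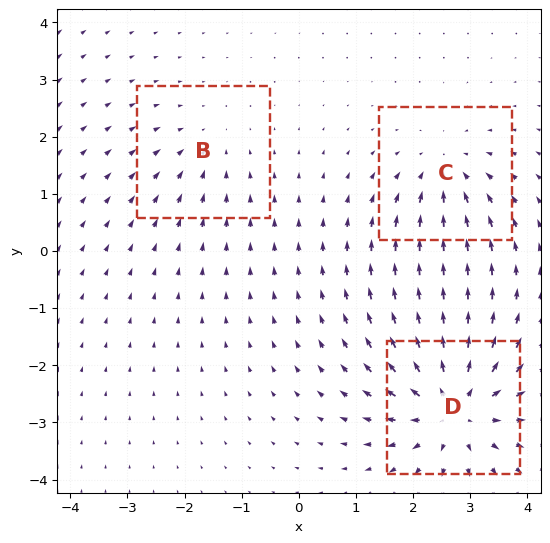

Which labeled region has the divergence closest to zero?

B

Divergence at each region's feature centre — B: about -2, C: about -3, D: about +5. Region B is closest to zero.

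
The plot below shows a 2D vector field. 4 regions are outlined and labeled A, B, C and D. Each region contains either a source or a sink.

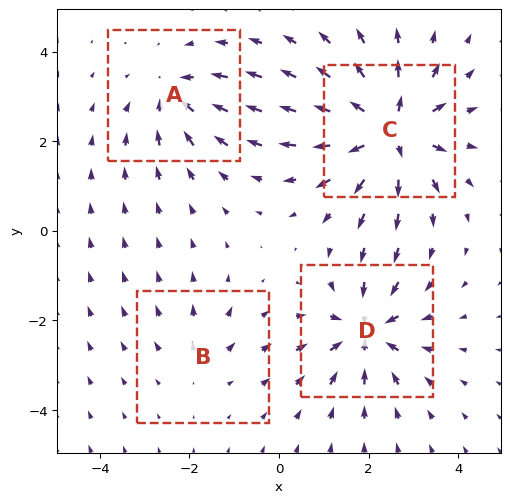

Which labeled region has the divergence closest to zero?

B

Divergence at each region's feature centre — A: about -4, B: about +2, C: about +7, D: about -6. Region B is closest to zero.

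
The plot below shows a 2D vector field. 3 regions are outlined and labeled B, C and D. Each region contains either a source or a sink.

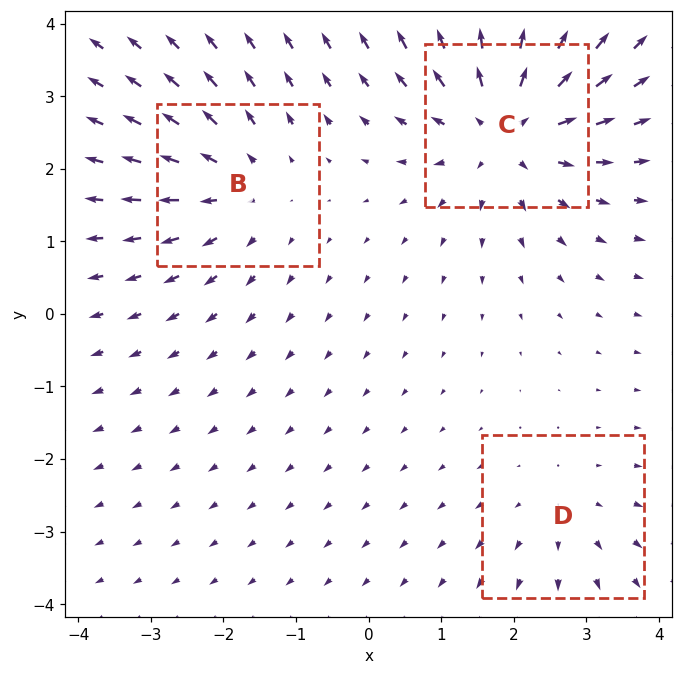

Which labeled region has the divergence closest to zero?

Divergence at each region's feature centre — B: about +3, C: about +5, D: about +2. Region D is closest to zero.

D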